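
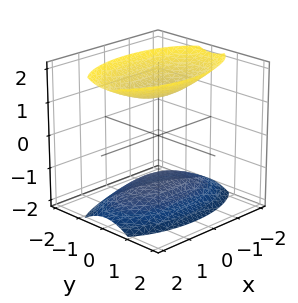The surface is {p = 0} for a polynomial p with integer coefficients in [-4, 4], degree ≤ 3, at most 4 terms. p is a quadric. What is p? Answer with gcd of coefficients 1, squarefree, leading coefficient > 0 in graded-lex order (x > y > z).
1. There are 2 components.
2. deg p = 2.
3. Symmetries: the y ↦ −y reflection is a symmetry, so y appears only in even powers; the x ↦ −x reflection is a symmetry, so x appears only in even powers; mirror symmetry z ↦ −z ⇒ only even powers of z.
4. From the visible intercepts: no x-intercept at any integer in the box; it misses every integer gridline on the y-axis.
5. Assembling these constraints gives the stated polynomial.

x^2 + 3*y^2 - 2*z^2 + 3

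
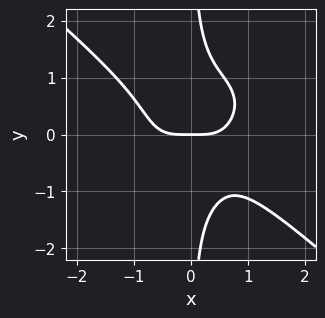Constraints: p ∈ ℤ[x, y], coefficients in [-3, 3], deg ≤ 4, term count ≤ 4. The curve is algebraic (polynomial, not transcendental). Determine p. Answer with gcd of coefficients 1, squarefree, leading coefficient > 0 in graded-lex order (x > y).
Degree: no degree-3 curve has this shape, so deg p = 4.
From the axis intercepts and sections: it meets the x-axis at x = 0 (among the integer gridlines); one y-axis crossing is at y = 0.
Solving for integer coefficients yields p as stated.

2*x^4 + 3*x*y^3 - 2*y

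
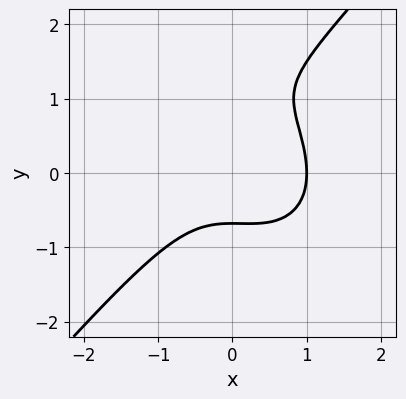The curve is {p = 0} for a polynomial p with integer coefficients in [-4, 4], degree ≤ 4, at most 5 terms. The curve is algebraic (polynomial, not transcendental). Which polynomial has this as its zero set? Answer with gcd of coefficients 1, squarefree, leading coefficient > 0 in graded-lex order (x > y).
3*x^3 - 2*y^3 - x^2 + 3*y^2 - 2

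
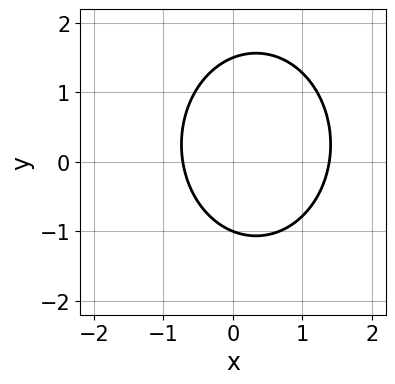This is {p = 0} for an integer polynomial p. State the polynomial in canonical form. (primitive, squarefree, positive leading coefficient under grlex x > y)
3*x^2 + 2*y^2 - 2*x - y - 3

The degree is 2 — a generic line meets the curve in up to 2 points.
Observable constraints: it meets the y-axis at y = -1 (among the integer gridlines).
Putting this together gives p.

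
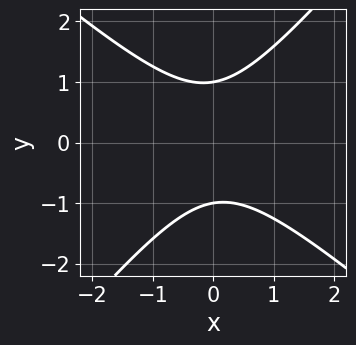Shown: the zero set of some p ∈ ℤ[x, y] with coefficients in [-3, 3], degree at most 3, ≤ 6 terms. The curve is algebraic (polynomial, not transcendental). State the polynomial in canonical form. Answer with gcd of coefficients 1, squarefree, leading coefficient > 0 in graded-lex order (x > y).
1. Degree: the shape is more complex than any degree-1 curve, so deg p = 2.
2. Against the integer gridlines: no x-intercept at any integer in the box; among the integer gridlines, it crosses the y-axis at y ∈ {-1, 1}.
3. Assembling these constraints gives the stated polynomial.

3*x^2 + x*y - 3*y^2 + 3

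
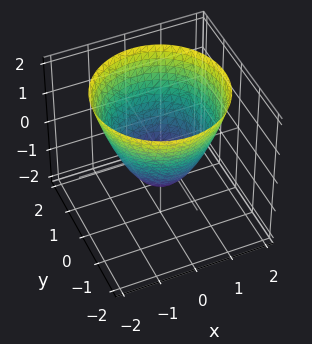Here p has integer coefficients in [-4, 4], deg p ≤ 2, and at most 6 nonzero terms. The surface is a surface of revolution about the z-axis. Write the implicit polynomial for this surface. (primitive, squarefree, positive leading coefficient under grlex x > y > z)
x^2 + y^2 - z - 1

Degree: a generic line meets the surface in up to 2 points, so deg p = 2.
Symmetries: the z-axis is an axis of rotation, so x and y enter only as x² + y².
Reading off the gridlines: it meets the z-axis at z = -1 (among the integer gridlines); among the integer gridlines, it crosses the x-axis at x ∈ {-1, 1}; the y-axis gridline crossings are at y ∈ {-1, 1}; a circular section at z = 0 has radius exactly 1.
The integer polynomial consistent with all of this is the stated p.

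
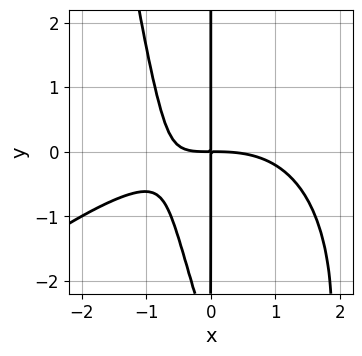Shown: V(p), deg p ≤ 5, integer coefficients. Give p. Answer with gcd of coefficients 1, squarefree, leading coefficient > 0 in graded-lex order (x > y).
(a) deg p = 4.
(b) From the axis intercepts and sections: the visible y-axis segment lies entirely on the curve.
(c) These observations pin down the coefficients.

x^4 - x^3*y + 3*x^2*y + x*y^2 + 3*x*y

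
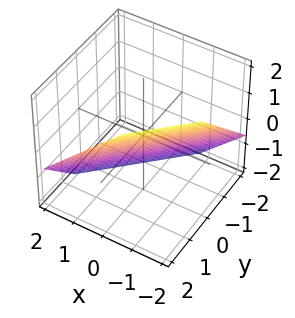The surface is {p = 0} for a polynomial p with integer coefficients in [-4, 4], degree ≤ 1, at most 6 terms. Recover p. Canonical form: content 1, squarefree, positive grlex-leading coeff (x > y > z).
First, degree: the surface is flat (a plane), so deg p = 1.
Finally, matching integer coefficients to the picture gives p.

3*x - 3*y + 3*z + 2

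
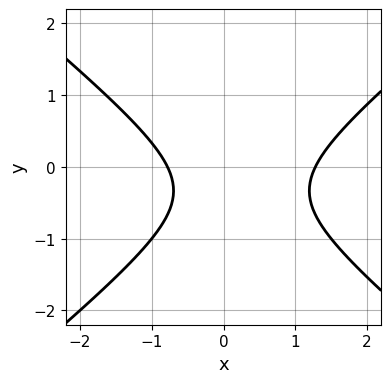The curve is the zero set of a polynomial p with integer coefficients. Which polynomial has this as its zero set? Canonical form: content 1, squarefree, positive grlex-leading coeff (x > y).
2*x^2 - 3*y^2 - x - 2*y - 2

First, the degree is 2 — the shape is more complex than any degree-1 curve.
Then, from the visible intercepts: it misses every integer gridline on the y-axis.
Finally, assembling these constraints gives the stated polynomial.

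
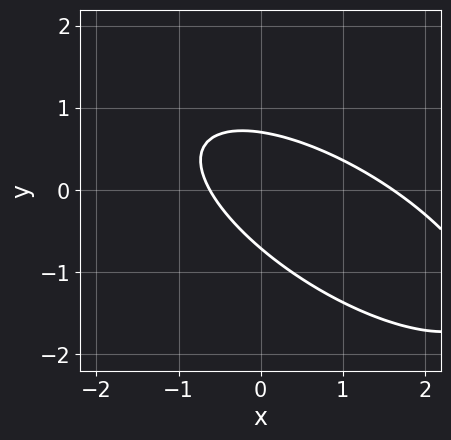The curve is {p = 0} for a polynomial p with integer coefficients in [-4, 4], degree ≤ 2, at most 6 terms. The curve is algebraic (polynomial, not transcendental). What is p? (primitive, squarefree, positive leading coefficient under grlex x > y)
deg p = 2. A generic line meets the curve in up to 2 points.
Putting this together gives p.

x^2 + 2*x*y + 2*y^2 - x - 1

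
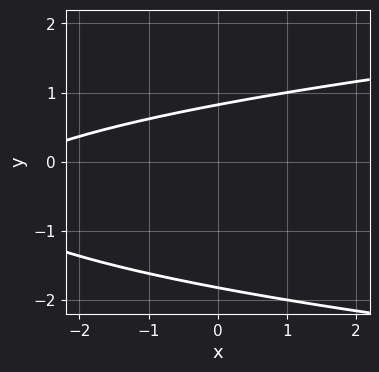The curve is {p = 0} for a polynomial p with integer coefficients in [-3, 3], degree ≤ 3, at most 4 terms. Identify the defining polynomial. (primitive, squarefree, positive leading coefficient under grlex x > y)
2*y^2 - x + 2*y - 3

Degree: the shape is more complex than any degree-1 curve, so deg p = 2.
From the visible intercepts: the curve avoids every integer x-axis point in the box.
Putting this together gives p.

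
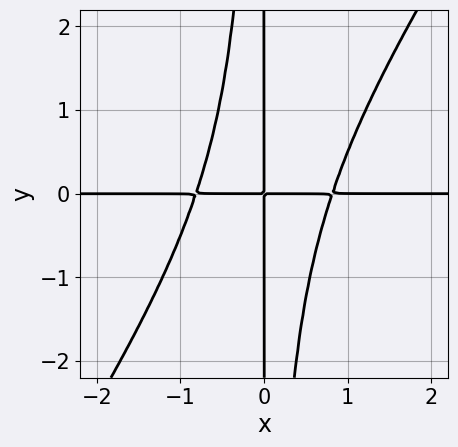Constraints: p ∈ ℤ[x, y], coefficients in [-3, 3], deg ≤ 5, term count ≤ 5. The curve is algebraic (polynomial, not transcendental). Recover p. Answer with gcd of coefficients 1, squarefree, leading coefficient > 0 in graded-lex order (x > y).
Degree: the shape is more complex than any degree-3 curve, so deg p = 4.
Checking where it meets the axes: the visible x-axis segment lies entirely on the curve; every point of the y-axis in the box is on the curve.
Assembling these constraints gives the stated polynomial.

3*x^3*y - 2*x^2*y^2 - 2*x*y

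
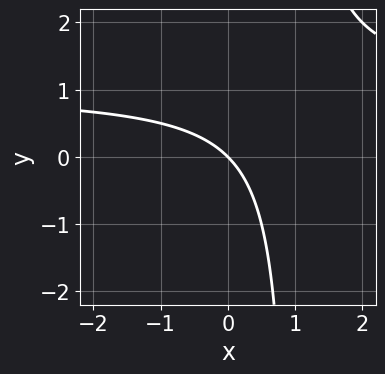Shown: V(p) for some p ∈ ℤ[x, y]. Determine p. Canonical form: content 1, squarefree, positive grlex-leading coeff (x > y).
x*y - x - y

The degree is 2 — a generic line meets the curve in up to 2 points.
Observable constraints: it meets the y-axis at y = 0 (among the integer gridlines); it meets the x-axis at x = 0 (among the integer gridlines).
Putting this together gives p.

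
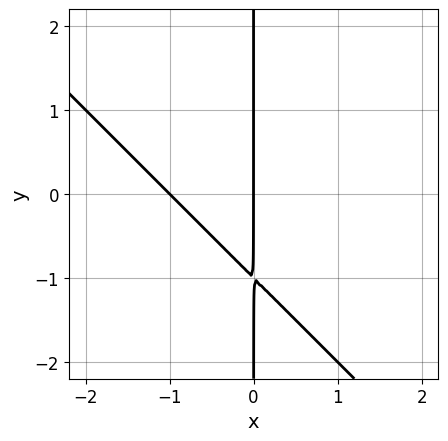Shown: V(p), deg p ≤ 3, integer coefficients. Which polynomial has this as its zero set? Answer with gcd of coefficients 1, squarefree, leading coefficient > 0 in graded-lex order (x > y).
x^2 + x*y + x

1. The degree is 2 — a generic line meets the curve in up to 2 points.
2. Against the integer gridlines: every point of the y-axis in the box is on the curve; among the integer gridlines, it crosses the x-axis at x ∈ {-1, 0}.
3. Putting this together gives p.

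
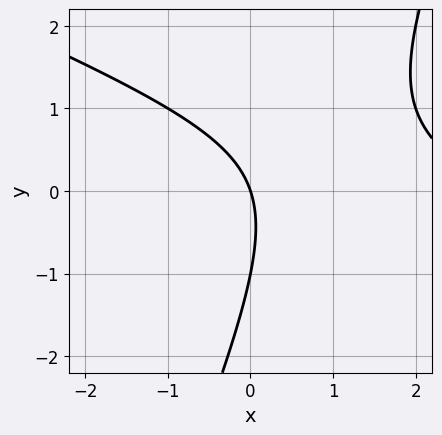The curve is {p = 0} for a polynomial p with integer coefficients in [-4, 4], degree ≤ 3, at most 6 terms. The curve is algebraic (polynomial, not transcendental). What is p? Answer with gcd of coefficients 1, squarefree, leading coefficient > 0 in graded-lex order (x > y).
Degree: the shape is more complex than any degree-1 curve, so deg p = 2.
Against the integer gridlines: it meets the x-axis at x = 0 (among the integer gridlines); the y-axis gridline crossings are at y ∈ {-1, 0}.
These observations pin down the coefficients.

x^2 + 2*x*y - y^2 - 3*x - y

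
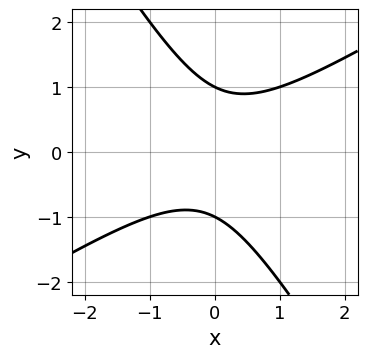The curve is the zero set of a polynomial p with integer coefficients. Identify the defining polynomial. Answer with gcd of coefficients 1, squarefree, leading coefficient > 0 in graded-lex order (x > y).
x^2 - x*y - y^2 + 1

Degree: the shape is more complex than any degree-1 curve, so deg p = 2.
Against the integer gridlines: no x-intercept at any integer in the box; the y-axis gridline crossings are at y ∈ {-1, 1}.
Putting this together gives p.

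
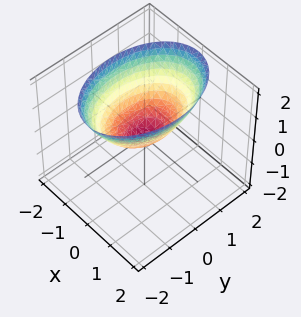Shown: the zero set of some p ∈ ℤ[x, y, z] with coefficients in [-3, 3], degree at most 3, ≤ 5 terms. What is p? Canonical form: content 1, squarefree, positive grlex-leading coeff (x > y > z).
1. deg p = 2. A single bowl opening along one axis; a quadric.
2. Symmetries: mirror symmetry x ↦ −x ⇒ only even powers of x; mirror symmetry y ↦ −y ⇒ only even powers of y.
3. From the visible intercepts: it meets the z-axis at z = 0 (among the integer gridlines); it crosses the y-axis at the gridline y = 0.
4. Together with the visible shape, these determine p as stated.

2*x^2 + y^2 - 2*z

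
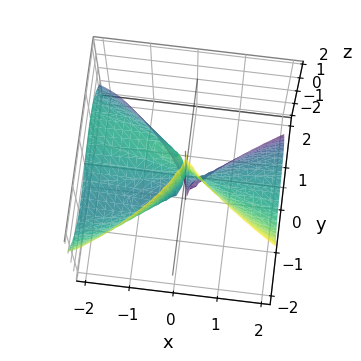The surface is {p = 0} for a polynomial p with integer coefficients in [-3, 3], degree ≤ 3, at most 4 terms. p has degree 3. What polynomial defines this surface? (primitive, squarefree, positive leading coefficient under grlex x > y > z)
(a) deg p = 3. No degree-2 surface has this shape.
(b) Observable constraints: it meets the y-axis at y = 0 (among the integer gridlines); the visible x-axis segment lies entirely on the surface.
(c) Solving for integer coefficients yields p as stated. Check: (0, 0, 2) on the z-axis lies on the surface, and p(0, 0, 2) = 0. ✓

x^2*z + y^3 + x*y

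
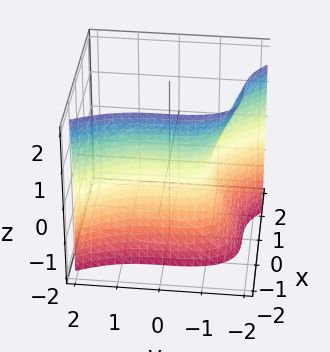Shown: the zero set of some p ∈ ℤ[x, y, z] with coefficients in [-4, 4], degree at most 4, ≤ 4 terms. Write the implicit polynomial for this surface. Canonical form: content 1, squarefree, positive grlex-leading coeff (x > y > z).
First, deg p = 3.
Then, checking where it meets the axes: the surface avoids every integer z-axis point in the box; it crosses the y-axis at the gridline y = -1.
Finally, fitting integer coefficients to these (and the overall shape) gives p.

3*x^3 + y^3 + z^2 + 1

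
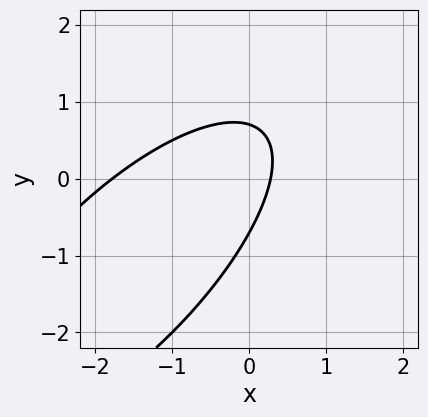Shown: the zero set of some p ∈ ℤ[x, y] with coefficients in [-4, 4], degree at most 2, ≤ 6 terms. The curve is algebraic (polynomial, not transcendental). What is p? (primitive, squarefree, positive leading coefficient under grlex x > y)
1. Degree: no degree-1 curve has this shape, so deg p = 2.
2. The integer polynomial consistent with all of this is the stated p.

2*x^2 - 3*x*y + 2*y^2 + 3*x - 1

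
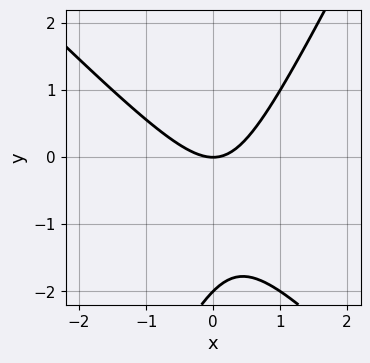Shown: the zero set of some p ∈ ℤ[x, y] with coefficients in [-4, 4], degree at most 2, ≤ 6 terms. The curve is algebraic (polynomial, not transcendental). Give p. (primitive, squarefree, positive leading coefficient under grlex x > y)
1. The degree is 2 — the shape is more complex than any degree-1 curve.
2. Observable constraints: it crosses the x-axis at the gridline x = 0; among the integer gridlines, it crosses the y-axis at y ∈ {-2, 0}.
3. Together with the visible shape, these determine p as stated.

2*x^2 + x*y - y^2 - 2*y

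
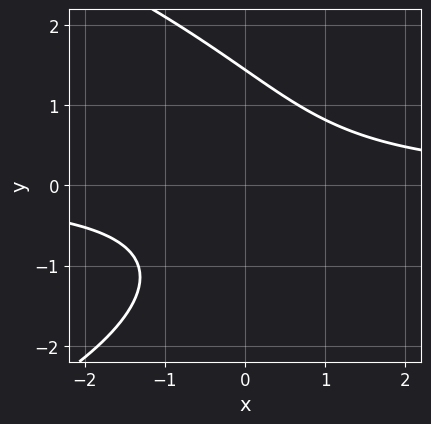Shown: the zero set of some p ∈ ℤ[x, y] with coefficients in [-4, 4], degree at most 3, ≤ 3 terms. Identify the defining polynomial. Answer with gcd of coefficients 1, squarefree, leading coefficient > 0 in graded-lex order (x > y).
1. deg p = 3. No degree-2 curve has this shape.
2. Reading off the gridlines: no x-intercept at any integer in the box.
3. Solving for integer coefficients yields p as stated.

y^3 + 3*x*y - 3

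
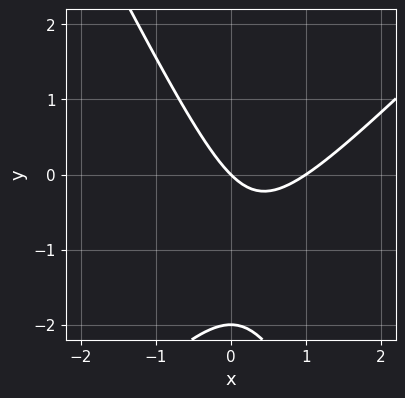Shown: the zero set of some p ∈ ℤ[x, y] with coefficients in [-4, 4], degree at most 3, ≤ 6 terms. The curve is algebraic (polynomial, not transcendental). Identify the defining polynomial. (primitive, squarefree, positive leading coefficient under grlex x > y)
2*x^2 - x*y - y^2 - 2*x - 2*y

(a) The degree is 2 — a generic line meets the curve in up to 2 points.
(b) Checking where it meets the axes: among the integer gridlines, it crosses the y-axis at y ∈ {-2, 0}; among the integer gridlines, it crosses the x-axis at x ∈ {0, 1}.
(c) Together with the visible shape, these determine p as stated.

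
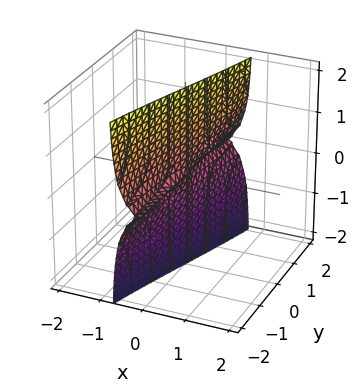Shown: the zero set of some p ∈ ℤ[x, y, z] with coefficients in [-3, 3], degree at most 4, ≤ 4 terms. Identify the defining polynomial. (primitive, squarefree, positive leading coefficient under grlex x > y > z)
The degree is 3 — no degree-2 surface has this shape.
Against the integer gridlines: the visible z-axis segment lies entirely on the surface; the visible y-axis segment lies entirely on the surface.
Solving for integer coefficients yields p as stated.

2*x^3 + 3*x*z^2 - y*z^2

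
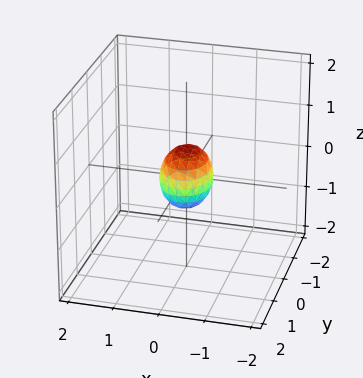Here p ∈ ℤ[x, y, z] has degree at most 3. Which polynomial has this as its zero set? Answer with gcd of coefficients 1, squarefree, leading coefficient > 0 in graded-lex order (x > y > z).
deg p = 2. Bounded and convex; a quadric.
Symmetries: it's symmetric under y → −y, forcing even powers of y; it's symmetric under z → −z, forcing even powers of z; mirror symmetry x ↦ −x ⇒ only even powers of x.
The integer polynomial consistent with all of this is the stated p.

3*x^2 + 2*y^2 + 2*z^2 - 1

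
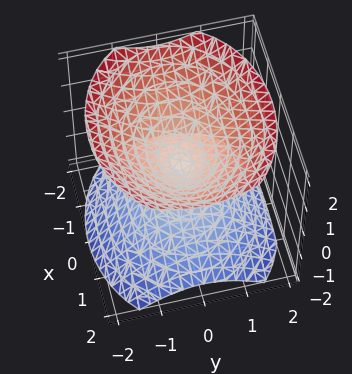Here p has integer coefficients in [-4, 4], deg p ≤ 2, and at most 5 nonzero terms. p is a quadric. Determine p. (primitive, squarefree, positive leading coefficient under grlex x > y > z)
First, I count 2 distinct pieces. They look like related sheets of one shape, so recover p as a whole.
Then, deg p = 2. Two nappes meeting at a single point; a quadric.
Then, symmetries: it's symmetric under y → −y, forcing even powers of y; mirror symmetry z ↦ −z ⇒ only even powers of z; mirror symmetry x ↦ −x ⇒ only even powers of x.
Then, checking where it meets the axes: it crosses the z-axis at the gridline z = 0; it crosses the y-axis at the gridline y = 0; it crosses the x-axis at the gridline x = 0.
Finally, together with the visible shape, these determine p as stated.

2*x^2 + 3*y^2 - 3*z^2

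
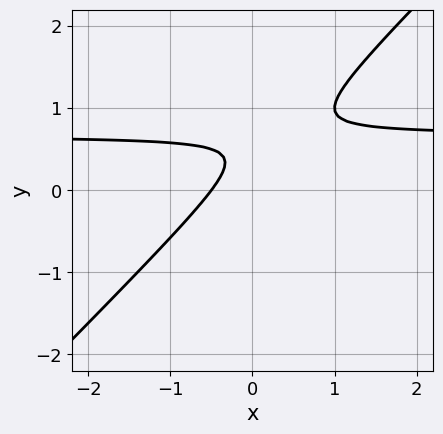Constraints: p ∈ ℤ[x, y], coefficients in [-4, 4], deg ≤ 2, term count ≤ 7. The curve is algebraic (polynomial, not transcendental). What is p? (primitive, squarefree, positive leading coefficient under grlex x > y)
3*x*y - 3*y^2 - 2*x + 3*y - 1

Degree: the shape is more complex than any degree-1 curve, so deg p = 2.
Against the integer gridlines: it misses every integer gridline on the y-axis.
The integer polynomial consistent with all of this is the stated p.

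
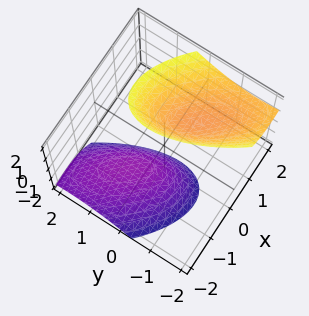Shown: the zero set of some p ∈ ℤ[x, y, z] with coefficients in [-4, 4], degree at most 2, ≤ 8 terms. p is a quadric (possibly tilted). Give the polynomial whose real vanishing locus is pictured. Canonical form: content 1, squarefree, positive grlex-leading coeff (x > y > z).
3*x^2 + 3*x*y - 3*x*z + 2*y^2 - z^2 + 2

1. There are 2 components. They look like related sheets of one shape, so recover p as a whole.
2. deg p = 2. No degree-1 surface has this shape.
3. From the visible intercepts: no x-intercept at any integer in the box; the surface avoids every integer y-axis point in the box.
4. Fitting integer coefficients to these (and the overall shape) gives p.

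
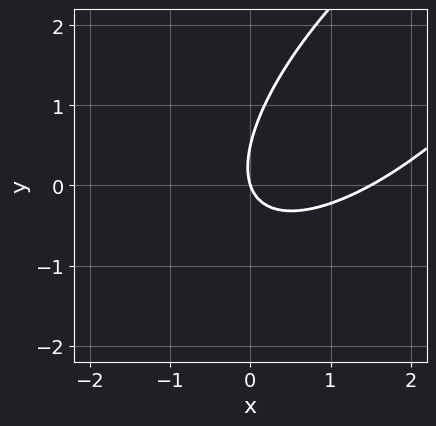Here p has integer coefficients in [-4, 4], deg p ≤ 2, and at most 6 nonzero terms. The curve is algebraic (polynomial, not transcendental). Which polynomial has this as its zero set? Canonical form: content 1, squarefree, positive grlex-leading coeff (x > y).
2*x^2 - 3*x*y + 2*y^2 - 3*x - y

The degree is 2 — a generic line meets the curve in up to 2 points.
Reading off the gridlines: it meets the y-axis at y = 0 (among the integer gridlines); it meets the x-axis at x = 0 (among the integer gridlines).
Matching integer coefficients to the picture gives p.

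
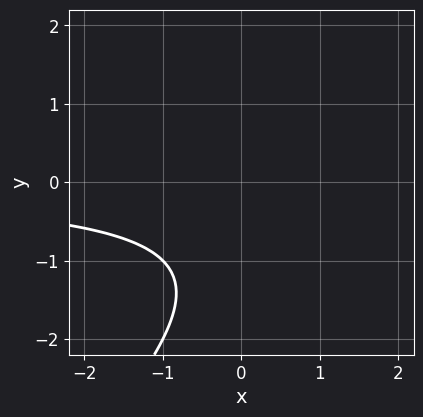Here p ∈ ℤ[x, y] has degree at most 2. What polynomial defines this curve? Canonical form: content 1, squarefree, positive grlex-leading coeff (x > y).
x*y - y^2 - 2*y - 2

(a) deg p = 2.
(b) Against the integer gridlines: it misses every integer gridline on the x-axis; no y-intercept at any integer in the box.
(c) Together with the visible shape, these determine p as stated.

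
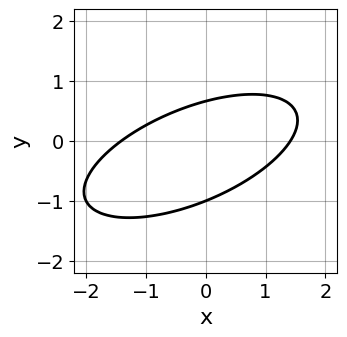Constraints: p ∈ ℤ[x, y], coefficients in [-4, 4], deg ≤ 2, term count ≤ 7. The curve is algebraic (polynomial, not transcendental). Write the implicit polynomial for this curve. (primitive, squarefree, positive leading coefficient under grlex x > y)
First, degree: the shape is more complex than any degree-1 curve, so deg p = 2.
Next, from the visible intercepts: it meets the y-axis at y = -1 (among the integer gridlines).
Finally, fitting integer coefficients to these (and the overall shape) gives p.

x^2 - 2*x*y + 3*y^2 + y - 2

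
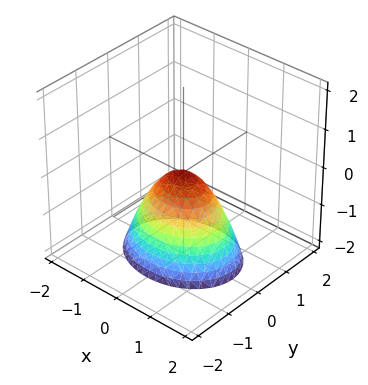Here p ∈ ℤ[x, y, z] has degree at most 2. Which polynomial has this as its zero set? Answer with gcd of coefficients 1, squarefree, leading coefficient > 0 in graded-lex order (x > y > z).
2*x^2 + 3*y^2 + 2*z

deg p = 2. A paraboloid; a quadric.
Symmetries: mirror symmetry y ↦ −y ⇒ only even powers of y; mirror symmetry x ↦ −x ⇒ only even powers of x.
Checking where it meets the axes: one z-axis crossing is at z = 0; it crosses the y-axis at the gridline y = 0; it crosses the x-axis at the gridline x = 0.
Putting this together gives p.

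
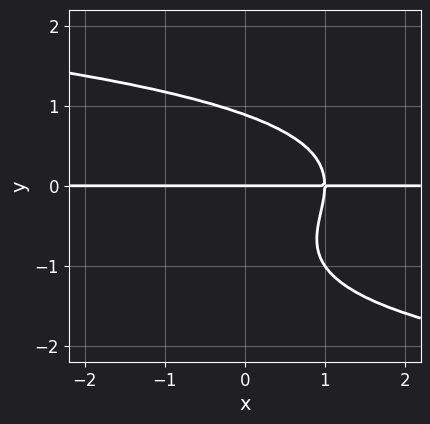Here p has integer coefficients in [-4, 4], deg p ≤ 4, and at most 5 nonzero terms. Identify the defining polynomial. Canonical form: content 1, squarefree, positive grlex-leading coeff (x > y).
deg p = 4.
From the axis intercepts and sections: every point of the x-axis in the box is on the curve; it crosses the y-axis at the gridline y = 0.
Assembling these constraints gives the stated polynomial.

2*y^4 + 2*y^3 + 3*x*y - 3*y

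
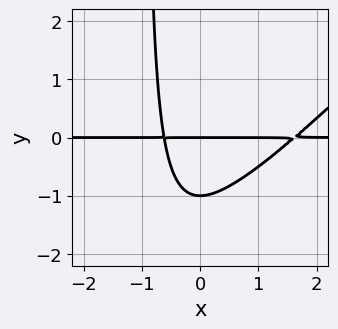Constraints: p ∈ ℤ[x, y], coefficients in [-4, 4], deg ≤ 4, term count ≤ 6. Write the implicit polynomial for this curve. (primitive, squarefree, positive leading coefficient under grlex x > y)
x^2*y - x*y^2 - x*y - y^2 - y

(a) Degree: a generic line meets the curve in up to 3 points, so deg p = 3.
(b) Checking where it meets the axes: the visible x-axis segment lies entirely on the curve; among the integer gridlines, it crosses the y-axis at y ∈ {-1, 0}.
(c) Together with the visible shape, these determine p as stated.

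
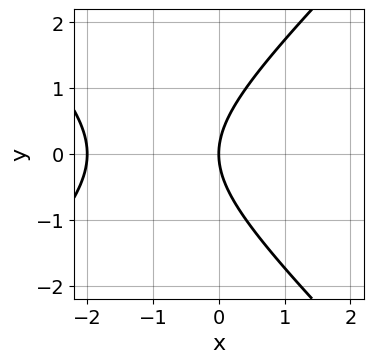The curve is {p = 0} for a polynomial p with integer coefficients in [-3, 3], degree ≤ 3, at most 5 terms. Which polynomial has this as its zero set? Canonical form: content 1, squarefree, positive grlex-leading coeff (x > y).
1. Degree: no degree-1 curve has this shape, so deg p = 2.
2. Symmetries: it's symmetric under y → −y, forcing even powers of y.
3. Observable constraints: it meets the y-axis at y = 0 (among the integer gridlines); the x-axis gridline crossings are at x ∈ {-2, 0}.
4. Solving for integer coefficients yields p as stated.

x^2 - y^2 + 2*x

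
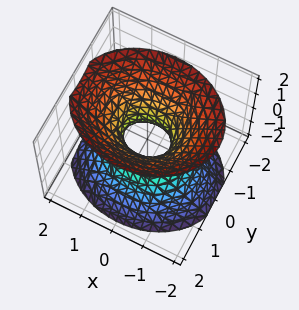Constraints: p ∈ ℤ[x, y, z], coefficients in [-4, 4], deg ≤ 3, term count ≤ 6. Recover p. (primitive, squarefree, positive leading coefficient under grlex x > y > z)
(a) deg p = 2. One connected sheet with a waist; a quadric.
(b) Symmetries: the x ↦ −x reflection is a symmetry, so x appears only in even powers; the y ↦ −y reflection is a symmetry, so y appears only in even powers; mirror symmetry z ↦ −z ⇒ only even powers of z.
(c) Reading off the gridlines: it misses every integer gridline on the z-axis.
(d) These observations pin down the coefficients.

2*x^2 + 3*y^2 - 2*z^2 - 1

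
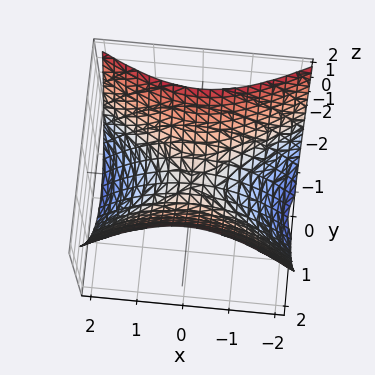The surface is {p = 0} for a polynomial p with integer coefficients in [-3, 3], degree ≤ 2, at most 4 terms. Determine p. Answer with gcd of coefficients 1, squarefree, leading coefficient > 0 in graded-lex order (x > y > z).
Degree: a hyperbolic paraboloid; a quadric, so deg p = 2.
Symmetries: mirror symmetry y ↦ −y ⇒ only even powers of y; mirror symmetry x ↦ −x ⇒ only even powers of x.
From the axis intercepts and sections: it meets the x-axis at x = 0 (among the integer gridlines); one y-axis crossing is at y = 0.
Putting this together gives p.

x^2 - 2*y^2 + 2*z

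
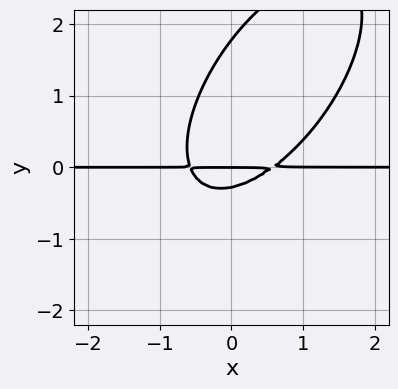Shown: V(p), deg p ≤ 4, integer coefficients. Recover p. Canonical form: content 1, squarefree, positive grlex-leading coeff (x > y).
3*x^2*y - 3*x*y^2 + 2*y^3 - 3*y^2 - y

(a) The degree is 3 — a generic line meets the curve in up to 3 points.
(b) Checking where it meets the axes: it crosses the y-axis at the gridline y = 0; every point of the x-axis in the box is on the curve.
(c) Matching integer coefficients to the picture gives p.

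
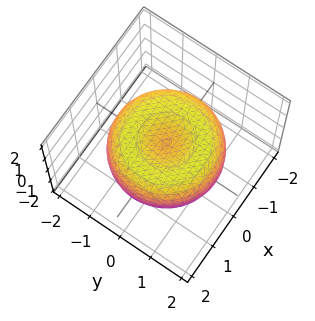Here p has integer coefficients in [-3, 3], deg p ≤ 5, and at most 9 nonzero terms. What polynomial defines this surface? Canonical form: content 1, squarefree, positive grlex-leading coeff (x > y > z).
x^4 + 2*x^2*y^2 + y^4 - 2*x^2 - 2*y^2 + 3*z^2 - 1

(a) Degree: a generic line meets the surface in up to 4 points, so deg p = 4.
(b) Symmetries: the z-axis is an axis of rotation, so x and y enter only as x² + y².
(c) From the axis intercepts and sections: a circular section at z = 0 has radius between 1 and 2.
(d) Matching integer coefficients to the picture gives p.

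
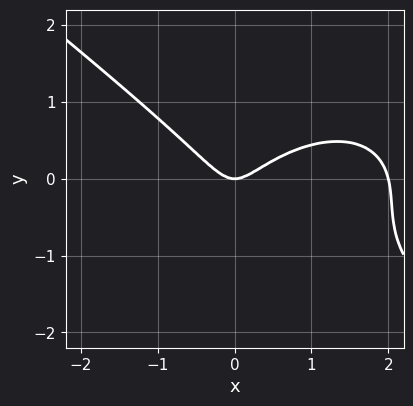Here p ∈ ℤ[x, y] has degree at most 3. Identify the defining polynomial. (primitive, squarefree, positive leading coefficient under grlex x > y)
First, deg p = 3.
Next, against the integer gridlines: it meets the y-axis at y = 0 (among the integer gridlines); the x-axis gridline crossings are at x ∈ {0, 2}.
Finally, the integer polynomial consistent with all of this is the stated p.

x^3 + 2*y^3 - 2*x^2 + 2*y^2 + y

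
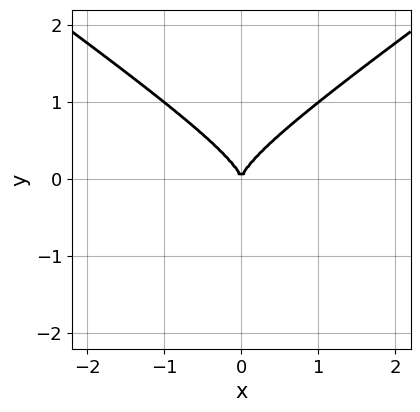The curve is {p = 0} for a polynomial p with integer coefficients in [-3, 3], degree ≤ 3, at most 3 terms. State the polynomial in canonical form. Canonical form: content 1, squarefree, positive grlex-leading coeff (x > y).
First, deg p = 3. A generic line meets the curve in up to 3 points.
Next, symmetries: the x ↦ −x reflection is a symmetry, so x appears only in even powers.
Then, against the integer gridlines: one y-axis crossing is at y = 0; it meets the x-axis at x = 0 (among the integer gridlines).
Finally, these observations pin down the coefficients.

x^2*y - 2*y^3 + x^2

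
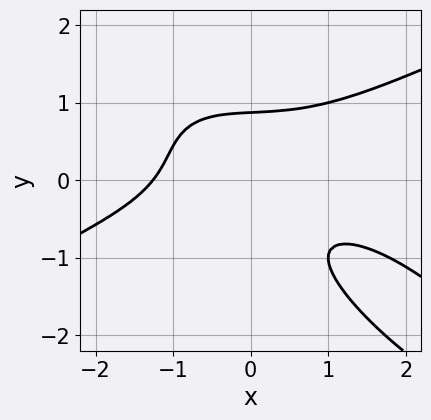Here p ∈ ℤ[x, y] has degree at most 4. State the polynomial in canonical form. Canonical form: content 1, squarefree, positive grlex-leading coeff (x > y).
x^3 - 3*x*y^2 - 3*y^3 + 3*x*y + 2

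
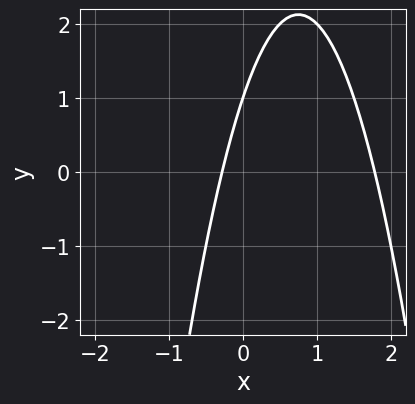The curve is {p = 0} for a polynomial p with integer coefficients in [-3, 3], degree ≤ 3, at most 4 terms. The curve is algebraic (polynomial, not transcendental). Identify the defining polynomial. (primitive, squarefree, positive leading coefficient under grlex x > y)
Degree: a generic line meets the curve in up to 2 points, so deg p = 2.
From the visible intercepts: it crosses the y-axis at the gridline y = 1.
Matching integer coefficients to the picture gives p.

2*x^2 - 3*x + y - 1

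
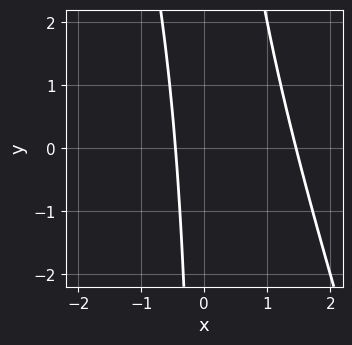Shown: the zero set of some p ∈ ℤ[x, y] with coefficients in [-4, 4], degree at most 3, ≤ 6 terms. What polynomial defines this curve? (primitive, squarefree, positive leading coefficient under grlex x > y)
deg p = 2.
From the visible intercepts: it misses every integer gridline on the y-axis.
Assembling these constraints gives the stated polynomial.

3*x^2 + x*y - 3*x - 2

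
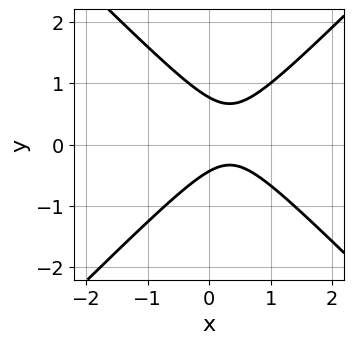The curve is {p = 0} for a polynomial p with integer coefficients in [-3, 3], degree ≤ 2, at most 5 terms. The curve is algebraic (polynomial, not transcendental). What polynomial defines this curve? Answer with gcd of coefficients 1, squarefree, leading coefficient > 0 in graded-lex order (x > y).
The degree is 2 — a generic line meets the curve in up to 2 points.
From the visible intercepts: the curve avoids every integer x-axis point in the box.
Matching integer coefficients to the picture gives p.

3*x^2 - 3*y^2 - 2*x + y + 1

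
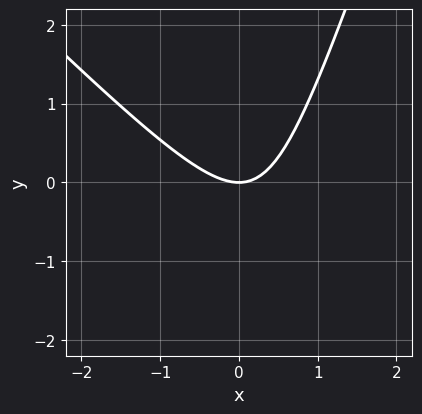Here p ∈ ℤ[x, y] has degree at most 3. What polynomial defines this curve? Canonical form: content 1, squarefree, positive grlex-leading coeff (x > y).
3*x^2 + 2*x*y - y^2 - 3*y

1. deg p = 2. A generic line meets the curve in up to 2 points.
2. Reading off the gridlines: it meets the y-axis at y = 0 (among the integer gridlines); it meets the x-axis at x = 0 (among the integer gridlines).
3. Solving for integer coefficients yields p as stated.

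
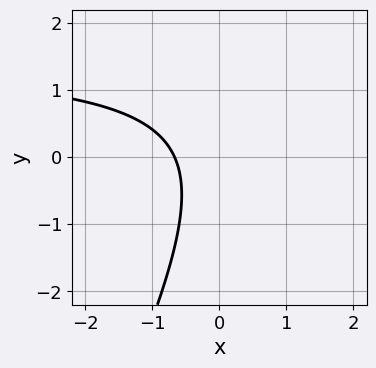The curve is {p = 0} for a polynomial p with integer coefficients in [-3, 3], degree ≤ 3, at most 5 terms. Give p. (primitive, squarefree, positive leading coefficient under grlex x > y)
1. The degree is 2 — no degree-1 curve has this shape.
2. Observable constraints: it misses every integer gridline on the y-axis.
3. Solving for integer coefficients yields p as stated.

2*x*y - y^2 - 3*x - 2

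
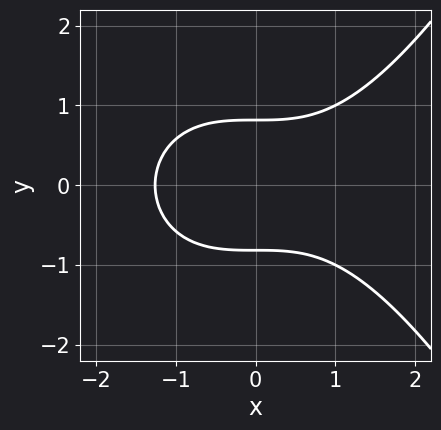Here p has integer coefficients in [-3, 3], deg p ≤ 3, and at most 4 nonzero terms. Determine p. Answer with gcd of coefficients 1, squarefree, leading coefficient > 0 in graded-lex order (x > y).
x^3 - 3*y^2 + 2

First, degree: no degree-2 curve has this shape, so deg p = 3.
Next, symmetries: the y ↦ −y reflection is a symmetry, so y appears only in even powers.
Finally, these observations pin down the coefficients.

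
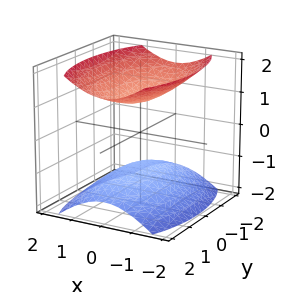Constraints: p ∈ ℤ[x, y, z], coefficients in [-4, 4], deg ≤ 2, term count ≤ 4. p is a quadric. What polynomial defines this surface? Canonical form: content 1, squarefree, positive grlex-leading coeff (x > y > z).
3*x^2 + y^2 - 3*z^2 + 3

(a) There are 2 components. Treating them together as one polynomial.
(b) deg p = 2. Two sheets facing apart; a quadric.
(c) Symmetries: mirror symmetry z ↦ −z ⇒ only even powers of z; mirror symmetry y ↦ −y ⇒ only even powers of y; the x ↦ −x reflection is a symmetry, so x appears only in even powers.
(d) From the visible intercepts: the surface avoids every integer x-axis point in the box; the surface avoids every integer y-axis point in the box.
(e) Solving for integer coefficients yields p as stated. Check: (0, 0, -1) on the z-axis lies on the surface, and p(0, 0, -1) = 0. ✓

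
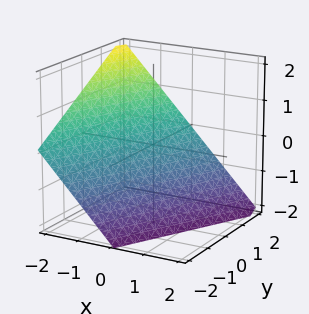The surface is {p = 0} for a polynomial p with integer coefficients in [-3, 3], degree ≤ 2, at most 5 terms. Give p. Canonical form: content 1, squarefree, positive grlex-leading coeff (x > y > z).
2*x - y + 2*z + 2

deg p = 1. Every cross-section is a straight line — this is a plane.
Reading off the gridlines: one y-axis crossing is at y = 2; it meets the x-axis at x = -1 (among the integer gridlines).
Assembling these constraints gives the stated polynomial. Check: (0, 0, -1) on the z-axis lies on the surface, and p(0, 0, -1) = 0. ✓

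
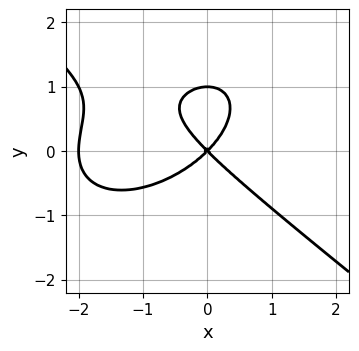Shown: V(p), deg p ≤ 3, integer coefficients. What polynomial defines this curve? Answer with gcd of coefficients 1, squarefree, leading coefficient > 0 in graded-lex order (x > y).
x^3 + 2*y^3 + 2*x^2 - 2*y^2

The degree is 3 — the shape is more complex than any degree-2 curve.
From the axis intercepts and sections: the y-axis gridline crossings are at y ∈ {0, 1}; the x-axis gridline crossings are at x ∈ {-2, 0}.
Together with the visible shape, these determine p as stated.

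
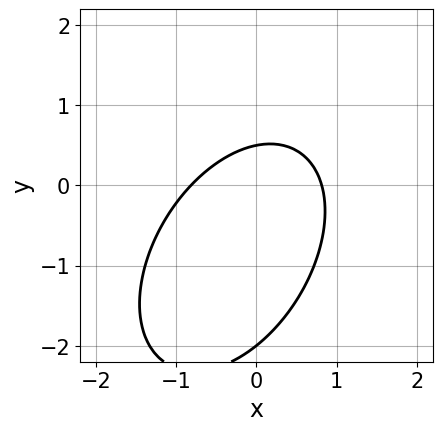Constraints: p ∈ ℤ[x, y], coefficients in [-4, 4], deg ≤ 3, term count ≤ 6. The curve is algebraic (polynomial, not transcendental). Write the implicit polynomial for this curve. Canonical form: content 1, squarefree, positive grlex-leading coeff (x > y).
3*x^2 - 2*x*y + 2*y^2 + 3*y - 2

Degree: no degree-1 curve has this shape, so deg p = 2.
Against the integer gridlines: one y-axis crossing is at y = -2.
Fitting integer coefficients to these (and the overall shape) gives p.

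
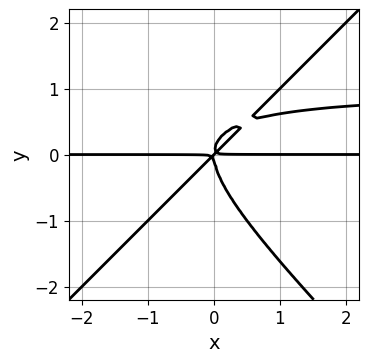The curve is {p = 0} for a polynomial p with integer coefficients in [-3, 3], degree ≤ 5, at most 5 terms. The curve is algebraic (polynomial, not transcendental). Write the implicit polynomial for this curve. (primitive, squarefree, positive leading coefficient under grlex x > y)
(a) deg p = 4.
(b) From the axis intercepts and sections: the visible x-axis segment lies entirely on the curve.
(c) Together with the visible shape, these determine p as stated.

x^2*y^2 - y^4 - x^2*y + x*y^2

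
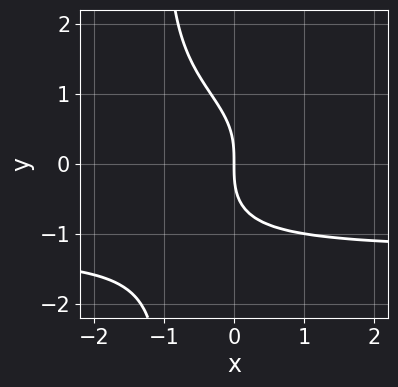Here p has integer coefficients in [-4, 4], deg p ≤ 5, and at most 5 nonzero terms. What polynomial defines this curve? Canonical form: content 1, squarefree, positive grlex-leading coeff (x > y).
(a) deg p = 4. A generic line meets the curve in up to 4 points.
(b) Against the integer gridlines: it crosses the x-axis at the gridline x = 0; it crosses the y-axis at the gridline y = 0.
(c) Assembling these constraints gives the stated polynomial.

x*y^3 + y^3 + 2*x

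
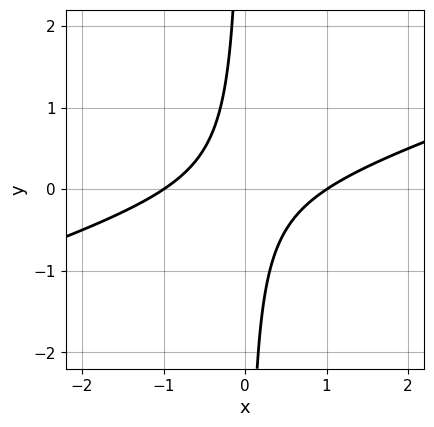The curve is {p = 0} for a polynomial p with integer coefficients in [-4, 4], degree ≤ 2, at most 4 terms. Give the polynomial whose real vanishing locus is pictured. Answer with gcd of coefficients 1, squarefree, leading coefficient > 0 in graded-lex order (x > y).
x^2 - 3*x*y - 1

First, degree: no degree-1 curve has this shape, so deg p = 2.
Next, from the visible intercepts: no y-intercept at any integer in the box; the x-axis gridline crossings are at x ∈ {-1, 1}.
Finally, these observations pin down the coefficients.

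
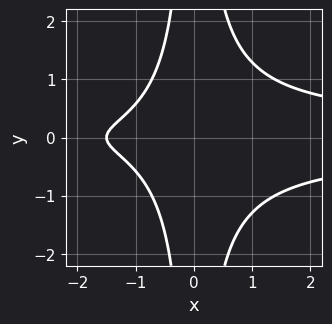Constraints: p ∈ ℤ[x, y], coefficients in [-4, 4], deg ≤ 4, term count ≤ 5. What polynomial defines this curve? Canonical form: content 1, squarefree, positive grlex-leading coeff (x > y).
Degree: the shape is more complex than any degree-3 curve, so deg p = 4.
Symmetries: mirror symmetry y ↦ −y ⇒ only even powers of y.
From the axis intercepts and sections: no y-intercept at any integer in the box.
Putting this together gives p.

3*x^2*y^2 - 2*x - 3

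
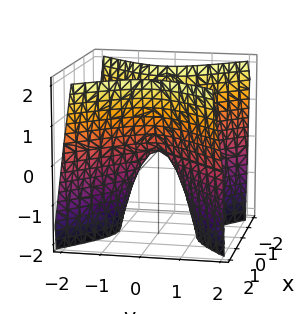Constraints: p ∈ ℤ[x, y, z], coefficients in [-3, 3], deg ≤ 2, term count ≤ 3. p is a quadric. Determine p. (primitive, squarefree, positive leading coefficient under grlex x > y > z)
Degree: a saddle surface; a quadric, so deg p = 2.
Symmetries: mirror symmetry x ↦ −x ⇒ only even powers of x; the y ↦ −y reflection is a symmetry, so y appears only in even powers.
From the visible intercepts: it meets the z-axis at z = 0 (among the integer gridlines); one y-axis crossing is at y = 0.
Putting this together gives p.

2*x^2 - 2*y^2 - z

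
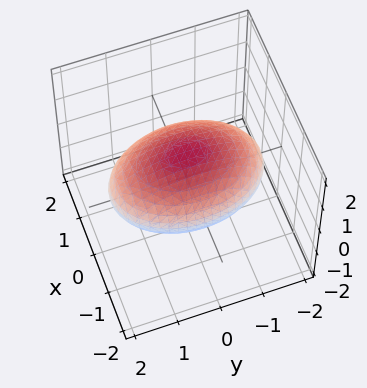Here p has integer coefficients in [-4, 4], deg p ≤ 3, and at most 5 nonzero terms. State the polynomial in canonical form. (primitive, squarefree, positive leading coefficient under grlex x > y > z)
2*x^2 + y^2 + 3*z^2 - 3

1. The degree is 2 — a closed, bounded, convex surface; a quadric.
2. Symmetries: mirror symmetry y ↦ −y ⇒ only even powers of y; it's symmetric under z → −z, forcing even powers of z; it's symmetric under x → −x, forcing even powers of x.
3. Reading off the gridlines: among the integer gridlines, it crosses the z-axis at z ∈ {-1, 1}.
4. Fitting integer coefficients to these (and the overall shape) gives p.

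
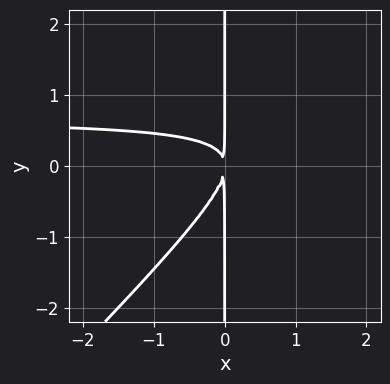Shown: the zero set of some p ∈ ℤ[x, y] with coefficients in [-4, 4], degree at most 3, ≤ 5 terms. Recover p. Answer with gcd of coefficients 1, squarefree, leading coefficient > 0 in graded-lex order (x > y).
3*x^2*y - 3*x*y^2 - 2*x^2

1. Degree: no degree-2 curve has this shape, so deg p = 3.
2. Observable constraints: the visible y-axis segment lies entirely on the curve.
3. Fitting integer coefficients to these (and the overall shape) gives p.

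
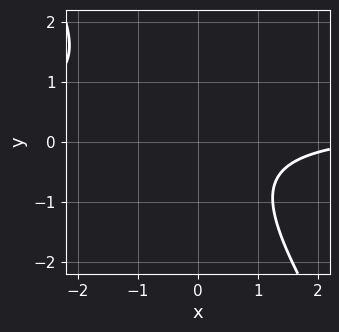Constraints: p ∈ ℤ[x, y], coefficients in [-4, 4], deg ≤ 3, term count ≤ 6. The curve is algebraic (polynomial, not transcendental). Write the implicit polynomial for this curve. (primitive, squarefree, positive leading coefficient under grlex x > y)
3*x*y + 2*y^2 - x + 3

Degree: the shape is more complex than any degree-1 curve, so deg p = 2.
From the visible intercepts: it misses every integer gridline on the y-axis; the curve avoids every integer x-axis point in the box.
Fitting integer coefficients to these (and the overall shape) gives p.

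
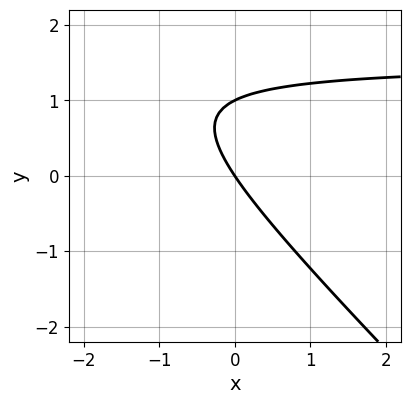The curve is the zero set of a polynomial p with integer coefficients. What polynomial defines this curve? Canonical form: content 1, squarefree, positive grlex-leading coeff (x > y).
2*x*y + 2*y^2 - 3*x - 2*y

deg p = 2. A generic line meets the curve in up to 2 points.
Against the integer gridlines: it meets the x-axis at x = 0 (among the integer gridlines); among the integer gridlines, it crosses the y-axis at y ∈ {0, 1}.
Putting this together gives p.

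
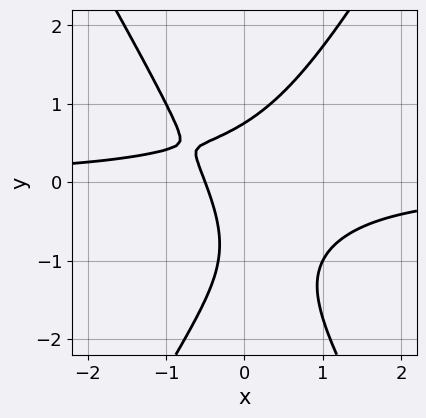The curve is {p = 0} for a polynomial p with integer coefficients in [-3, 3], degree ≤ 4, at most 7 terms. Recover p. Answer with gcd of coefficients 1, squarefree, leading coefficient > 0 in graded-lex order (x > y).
3*x^2*y - y^3 - y^2 + 2*x + 1

The degree is 3 — a generic line meets the curve in up to 3 points.
Solving for integer coefficients yields p as stated.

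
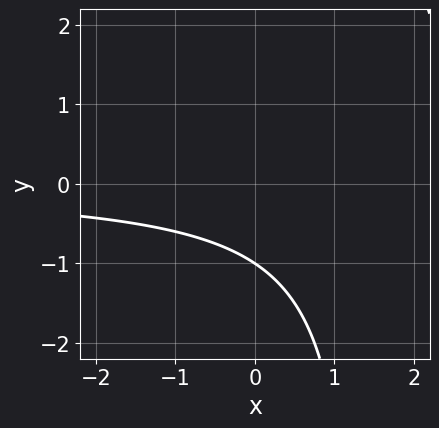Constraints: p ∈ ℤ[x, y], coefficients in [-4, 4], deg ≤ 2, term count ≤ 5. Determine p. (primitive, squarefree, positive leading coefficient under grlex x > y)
2*x*y - 3*y - 3

1. The degree is 2 — the shape is more complex than any degree-1 curve.
2. Observable constraints: it misses every integer gridline on the x-axis; one y-axis crossing is at y = -1.
3. Assembling these constraints gives the stated polynomial.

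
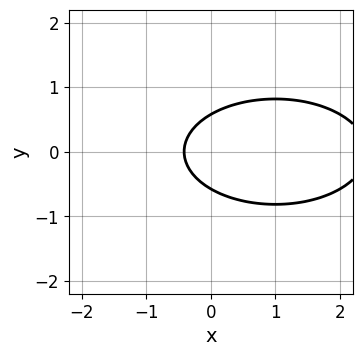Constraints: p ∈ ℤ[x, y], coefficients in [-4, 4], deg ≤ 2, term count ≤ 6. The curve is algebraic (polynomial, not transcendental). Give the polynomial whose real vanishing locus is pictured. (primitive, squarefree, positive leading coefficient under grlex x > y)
First, degree: a generic line meets the curve in up to 2 points, so deg p = 2.
Then, symmetries: it's symmetric under y → −y, forcing even powers of y.
Finally, putting this together gives p.

x^2 + 3*y^2 - 2*x - 1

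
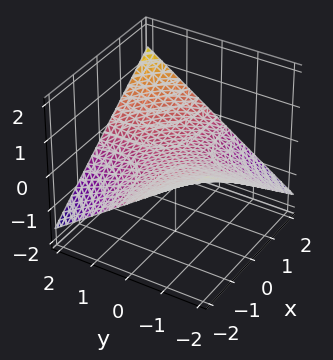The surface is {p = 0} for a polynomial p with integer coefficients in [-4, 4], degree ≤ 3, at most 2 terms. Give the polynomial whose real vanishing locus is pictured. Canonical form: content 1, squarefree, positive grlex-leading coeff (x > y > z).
x*y - 3*z

(a) Degree: a hyperbolic paraboloid; a quadric, so deg p = 2.
(b) Checking where it meets the axes: the visible x-axis segment lies entirely on the surface; it crosses the z-axis at the gridline z = 0.
(c) Matching integer coefficients to the picture gives p.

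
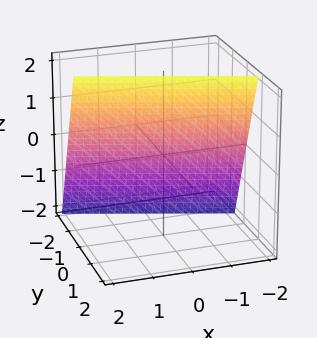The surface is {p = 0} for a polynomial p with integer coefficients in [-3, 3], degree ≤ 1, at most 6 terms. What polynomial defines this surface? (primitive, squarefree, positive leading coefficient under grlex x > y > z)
deg p = 1. Every cross-section is a straight line — this is a plane.
From the visible intercepts: it crosses the z-axis at the gridline z = 2; one x-axis crossing is at x = -2.
Assembling these constraints gives the stated polynomial.

x + 3*y - z + 2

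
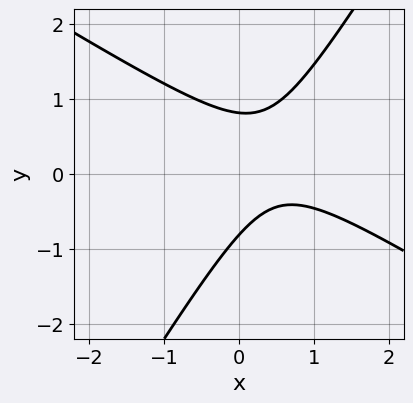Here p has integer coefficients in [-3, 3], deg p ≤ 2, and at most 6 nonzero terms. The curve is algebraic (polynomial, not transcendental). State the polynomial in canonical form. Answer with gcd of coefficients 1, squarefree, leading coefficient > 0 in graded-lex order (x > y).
The degree is 2 — the shape is more complex than any degree-1 curve.
Checking where it meets the axes: no x-intercept at any integer in the box.
Assembling these constraints gives the stated polynomial.

3*x^2 + 3*x*y - 3*y^2 - 3*x + 2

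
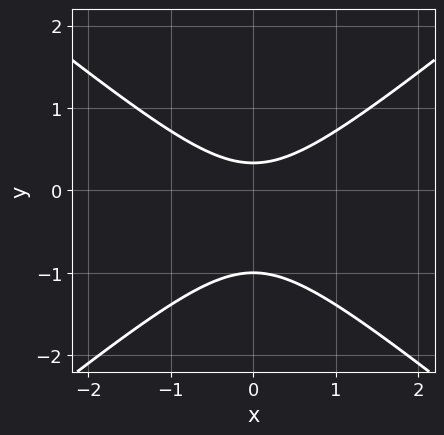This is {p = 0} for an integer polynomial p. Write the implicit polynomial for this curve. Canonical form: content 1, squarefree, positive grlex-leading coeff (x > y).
First, deg p = 2. A generic line meets the curve in up to 2 points.
Next, symmetries: mirror symmetry x ↦ −x ⇒ only even powers of x.
Then, observable constraints: no x-intercept at any integer in the box; it meets the y-axis at y = -1 (among the integer gridlines).
Finally, fitting integer coefficients to these (and the overall shape) gives p.

2*x^2 - 3*y^2 - 2*y + 1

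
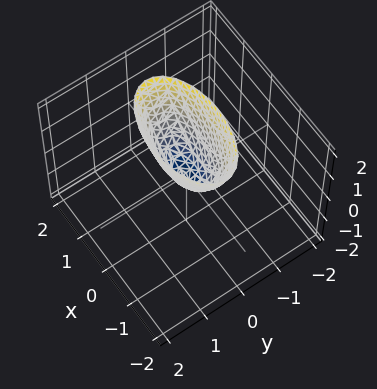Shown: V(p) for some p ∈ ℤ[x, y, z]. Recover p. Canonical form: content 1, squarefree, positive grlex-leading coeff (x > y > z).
First, the degree is 2 — a paraboloid; a quadric.
Next, symmetries: mirror symmetry y ↦ −y ⇒ only even powers of y; the x ↦ −x reflection is a symmetry, so x appears only in even powers.
Then, reading off the gridlines: it meets the y-axis at y = 0 (among the integer gridlines); one z-axis crossing is at z = 0; it meets the x-axis at x = 0 (among the integer gridlines).
Finally, assembling these constraints gives the stated polynomial.

x^2 + 3*y^2 - z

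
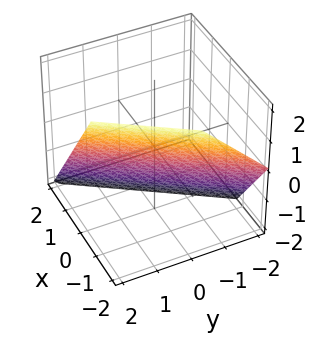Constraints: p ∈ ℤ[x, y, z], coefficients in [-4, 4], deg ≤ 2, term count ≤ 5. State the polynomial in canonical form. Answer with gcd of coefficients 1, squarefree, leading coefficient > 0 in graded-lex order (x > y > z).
3*x - 2*y + 2*z + 2

deg p = 1. Every cross-section is a straight line — this is a plane.
Against the integer gridlines: it crosses the z-axis at the gridline z = -1; it crosses the y-axis at the gridline y = 1.
These observations pin down the coefficients.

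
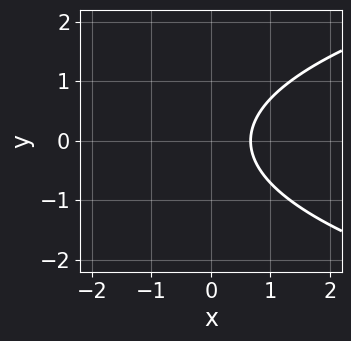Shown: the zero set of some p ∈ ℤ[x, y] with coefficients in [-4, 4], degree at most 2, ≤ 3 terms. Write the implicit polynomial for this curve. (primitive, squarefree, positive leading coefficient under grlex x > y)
2*y^2 - 3*x + 2

First, the degree is 2 — the shape is more complex than any degree-1 curve.
Next, symmetries: it's symmetric under y → −y, forcing even powers of y.
Then, from the axis intercepts and sections: no y-intercept at any integer in the box.
Finally, putting this together gives p.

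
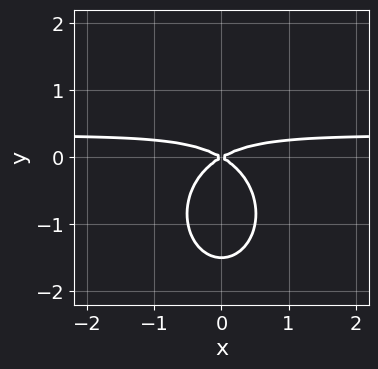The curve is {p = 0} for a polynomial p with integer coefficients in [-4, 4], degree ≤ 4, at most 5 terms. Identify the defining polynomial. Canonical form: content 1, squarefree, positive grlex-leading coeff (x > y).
3*x^2*y + 2*y^3 - x^2 + 3*y^2

Degree: no degree-2 curve has this shape, so deg p = 3.
Symmetries: mirror symmetry x ↦ −x ⇒ only even powers of x.
From the axis intercepts and sections: it crosses the x-axis at the gridline x = 0; it crosses the y-axis at the gridline y = 0.
Solving for integer coefficients yields p as stated.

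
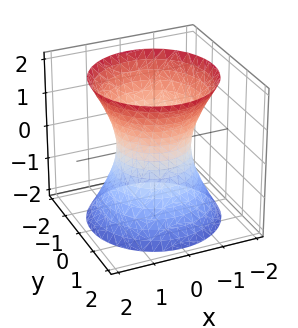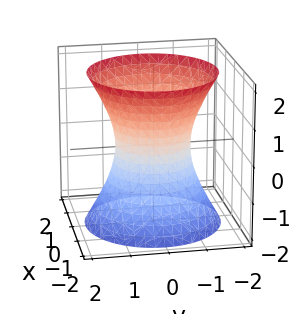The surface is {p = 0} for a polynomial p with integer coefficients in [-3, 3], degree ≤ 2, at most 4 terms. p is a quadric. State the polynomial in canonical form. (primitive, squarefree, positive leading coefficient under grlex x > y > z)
2*x^2 + 2*y^2 - z^2 - 2

1. Degree: an hourglass — one-sheet hyperboloid; a quadric, so deg p = 2.
2. Symmetries: rotational symmetry about the z-axis ⇒ p depends on x, y only through x² + y²; the z ↦ −z reflection is a symmetry, so z appears only in even powers.
3. Observable constraints: among the integer gridlines, it crosses the x-axis at x ∈ {-1, 1}; among the integer gridlines, it crosses the y-axis at y ∈ {-1, 1}; it misses every integer gridline on the z-axis; a circular section at z = 0 has radius exactly 1.
4. Solving for integer coefficients yields p as stated.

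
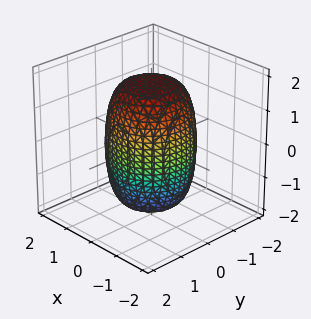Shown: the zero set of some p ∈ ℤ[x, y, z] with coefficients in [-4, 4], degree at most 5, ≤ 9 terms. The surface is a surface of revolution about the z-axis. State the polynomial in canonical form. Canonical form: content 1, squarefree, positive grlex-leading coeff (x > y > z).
2*x^4 + 4*x^2*y^2 + 2*y^4 - x^2 - y^2 + z^2 - 3

(a) Degree: no degree-3 surface has this shape, so deg p = 4.
(b) By symmetry, the z-axis is an axis of rotation, so x and y enter only as x² + y².
(c) Checking where it meets the axes: a circular section at z = -1 has radius between 1 and 2.
(d) Matching integer coefficients to the picture gives p.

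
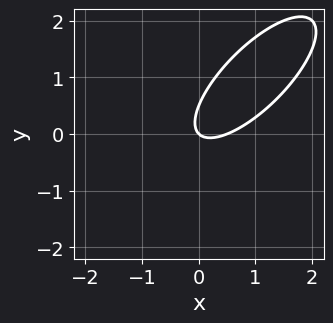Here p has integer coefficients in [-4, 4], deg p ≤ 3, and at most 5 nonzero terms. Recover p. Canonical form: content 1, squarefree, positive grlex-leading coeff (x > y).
2*x^2 - 3*x*y + 2*y^2 - x - y

deg p = 2.
Reading off the gridlines: it meets the y-axis at y = 0 (among the integer gridlines); one x-axis crossing is at x = 0.
Fitting integer coefficients to these (and the overall shape) gives p.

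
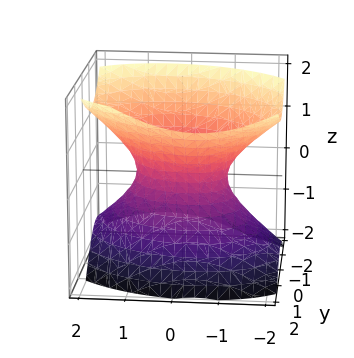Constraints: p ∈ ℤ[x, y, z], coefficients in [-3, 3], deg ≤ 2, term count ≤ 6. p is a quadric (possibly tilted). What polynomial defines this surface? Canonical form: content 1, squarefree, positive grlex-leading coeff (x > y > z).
deg p = 2. A generic line meets the surface in up to 2 points.
Against the integer gridlines: the surface avoids every integer z-axis point in the box; among the integer gridlines, it crosses the x-axis at x ∈ {-1, 1}.
The integer polynomial consistent with all of this is the stated p.

2*x^2 + x*y + 3*y^2 - y*z - 3*z^2 - 2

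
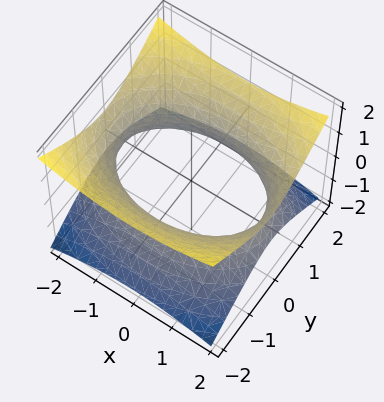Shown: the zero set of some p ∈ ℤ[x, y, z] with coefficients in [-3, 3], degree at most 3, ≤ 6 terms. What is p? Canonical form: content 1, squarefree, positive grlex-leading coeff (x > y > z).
x^2 + 2*y^2 - 3*z^2 - 3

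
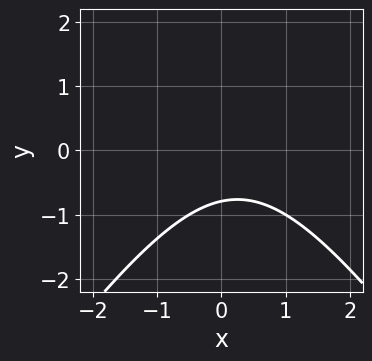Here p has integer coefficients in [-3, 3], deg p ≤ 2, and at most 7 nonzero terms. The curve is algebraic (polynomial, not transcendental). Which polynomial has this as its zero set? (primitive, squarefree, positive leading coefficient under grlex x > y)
2*x^2 - y^2 - x + 3*y + 3

deg p = 2. The shape is more complex than any degree-1 curve.
From the axis intercepts and sections: the curve avoids every integer x-axis point in the box.
Fitting integer coefficients to these (and the overall shape) gives p.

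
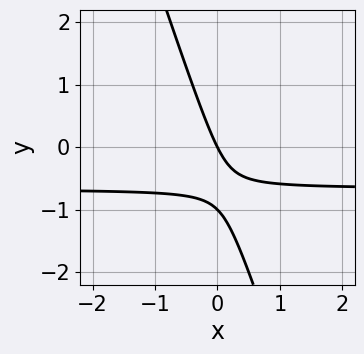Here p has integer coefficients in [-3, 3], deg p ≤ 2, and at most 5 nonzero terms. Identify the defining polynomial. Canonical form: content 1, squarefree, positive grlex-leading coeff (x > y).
Degree: the shape is more complex than any degree-1 curve, so deg p = 2.
Against the integer gridlines: it crosses the x-axis at the gridline x = 0; among the integer gridlines, it crosses the y-axis at y ∈ {-1, 0}.
The integer polynomial consistent with all of this is the stated p.

3*x*y + y^2 + 2*x + y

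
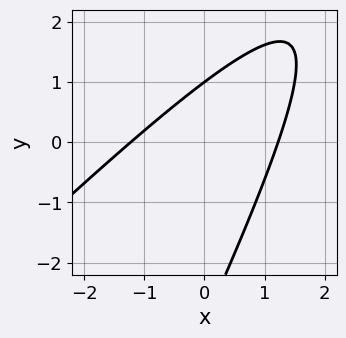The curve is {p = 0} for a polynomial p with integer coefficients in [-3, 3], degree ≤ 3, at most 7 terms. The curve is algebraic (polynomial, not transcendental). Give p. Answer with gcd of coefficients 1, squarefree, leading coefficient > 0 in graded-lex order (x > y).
2*x^2 - 3*x*y + y^2 + 2*y - 3

Degree: the shape is more complex than any degree-1 curve, so deg p = 2.
From the axis intercepts and sections: it meets the y-axis at y = 1 (among the integer gridlines).
Assembling these constraints gives the stated polynomial.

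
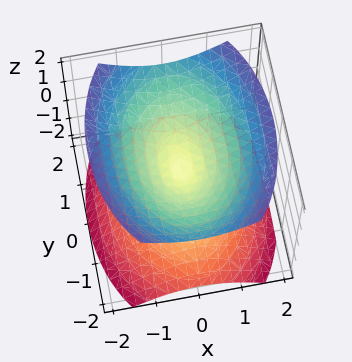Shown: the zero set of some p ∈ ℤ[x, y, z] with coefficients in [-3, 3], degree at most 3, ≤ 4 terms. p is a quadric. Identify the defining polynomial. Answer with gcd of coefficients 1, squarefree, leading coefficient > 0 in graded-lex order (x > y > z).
2*x^2 + y^2 - 2*z^2

First, there are 2 components.
Next, degree: a double cone through the origin; a quadric, so deg p = 2.
Next, symmetries: the y ↦ −y reflection is a symmetry, so y appears only in even powers; the z ↦ −z reflection is a symmetry, so z appears only in even powers; the x ↦ −x reflection is a symmetry, so x appears only in even powers.
Next, from the visible intercepts: it crosses the x-axis at the gridline x = 0; it meets the z-axis at z = 0 (among the integer gridlines); one y-axis crossing is at y = 0.
Finally, fitting integer coefficients to these (and the overall shape) gives p.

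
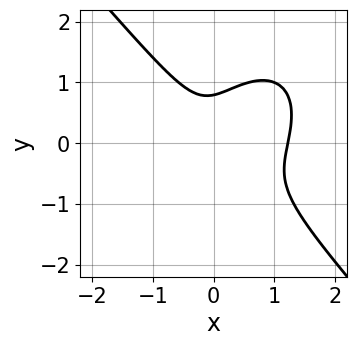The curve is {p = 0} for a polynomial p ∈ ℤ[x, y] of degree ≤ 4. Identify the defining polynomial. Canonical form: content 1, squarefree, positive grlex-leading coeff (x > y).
3*x^3 + 2*y^3 - 3*x^2 - x*y - 1

First, degree: no degree-2 curve has this shape, so deg p = 3.
Finally, solving for integer coefficients yields p as stated.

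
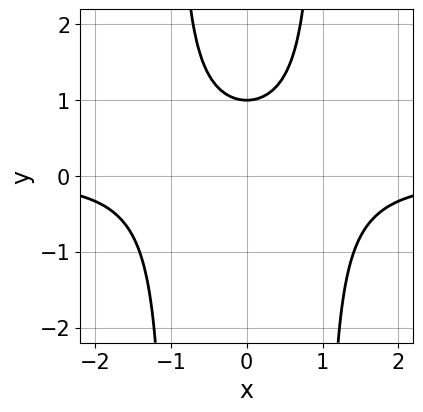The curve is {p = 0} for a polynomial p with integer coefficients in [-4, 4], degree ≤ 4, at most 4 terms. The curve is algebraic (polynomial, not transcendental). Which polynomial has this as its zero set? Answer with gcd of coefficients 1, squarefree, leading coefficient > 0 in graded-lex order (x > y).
x^2*y - y + 1

First, the degree is 3 — the shape is more complex than any degree-2 curve.
Then, symmetries: the x ↦ −x reflection is a symmetry, so x appears only in even powers.
Next, observable constraints: it meets the y-axis at y = 1 (among the integer gridlines); it misses every integer gridline on the x-axis.
Finally, solving for integer coefficients yields p as stated.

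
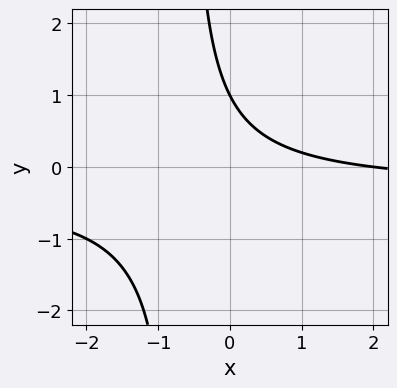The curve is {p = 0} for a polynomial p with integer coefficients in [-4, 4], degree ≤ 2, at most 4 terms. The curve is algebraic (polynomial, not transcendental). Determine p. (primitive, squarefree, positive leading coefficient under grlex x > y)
3*x*y + x + 2*y - 2

The degree is 2 — a generic line meets the curve in up to 2 points.
From the visible intercepts: one x-axis crossing is at x = 2; it meets the y-axis at y = 1 (among the integer gridlines).
Together with the visible shape, these determine p as stated.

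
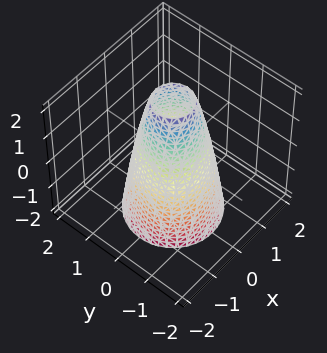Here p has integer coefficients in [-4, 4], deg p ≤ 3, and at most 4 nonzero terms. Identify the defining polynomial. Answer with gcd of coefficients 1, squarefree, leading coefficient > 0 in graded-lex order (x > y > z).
3*x^2 + 3*y^2 + z - 3

First, the degree is 2 — the shape is more complex than any degree-1 surface.
Next, symmetries: rotational symmetry about the z-axis ⇒ p depends on x, y only through x² + y².
Then, against the integer gridlines: a circular section at z = 2 has radius between 0 and 1; among the integer gridlines, it crosses the x-axis at x ∈ {-1, 1}; among the integer gridlines, it crosses the y-axis at y ∈ {-1, 1}.
Finally, putting this together gives p.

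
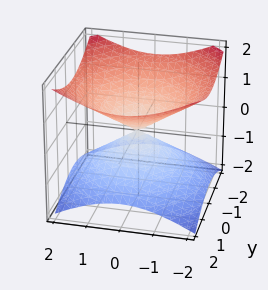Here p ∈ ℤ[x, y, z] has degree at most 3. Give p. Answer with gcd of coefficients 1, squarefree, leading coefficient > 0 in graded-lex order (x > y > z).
The degree is 2 — a double cone through the origin; a quadric.
Symmetries: every cross-section ⟂ z is a circle, so x, y appear only via x² + y²; it's symmetric under z → −z, forcing even powers of z.
From the axis intercepts and sections: it crosses the z-axis at the gridline z = 0; a circular section at z = 1 has radius between 1 and 2; one y-axis crossing is at y = 0; it meets the x-axis at x = 0 (among the integer gridlines).
Together with the visible shape, these determine p as stated.

x^2 + y^2 - 2*z^2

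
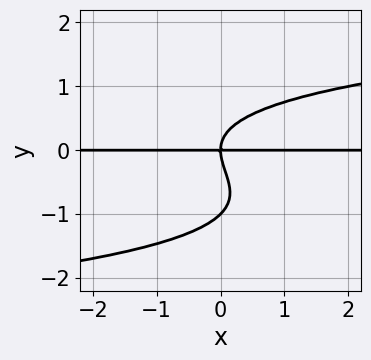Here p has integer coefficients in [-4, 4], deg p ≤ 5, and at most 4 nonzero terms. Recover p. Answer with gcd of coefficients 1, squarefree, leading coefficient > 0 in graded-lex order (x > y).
y^4 + y^3 - x*y

1. Degree: a generic line meets the curve in up to 4 points, so deg p = 4.
2. From the visible intercepts: every point of the x-axis in the box is on the curve; the y-axis gridline crossings are at y ∈ {-1, 0}.
3. These observations pin down the coefficients.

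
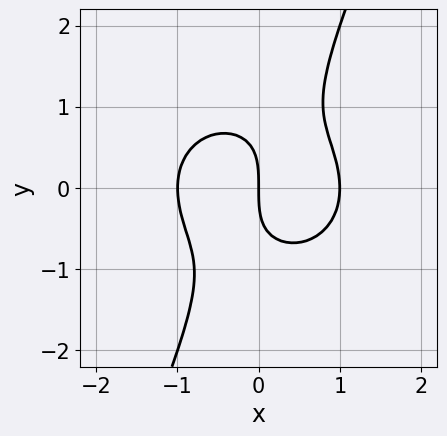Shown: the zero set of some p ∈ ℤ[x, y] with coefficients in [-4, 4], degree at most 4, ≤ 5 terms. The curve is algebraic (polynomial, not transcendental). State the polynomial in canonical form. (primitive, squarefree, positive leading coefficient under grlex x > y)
First, degree: a generic line meets the curve in up to 3 points, so deg p = 3.
Next, from the visible intercepts: one y-axis crossing is at y = 0; among the integer gridlines, it crosses the x-axis at x ∈ {-1, 0, 1}.
Finally, assembling these constraints gives the stated polynomial.

2*x^3 + 2*x*y^2 - y^3 - 2*x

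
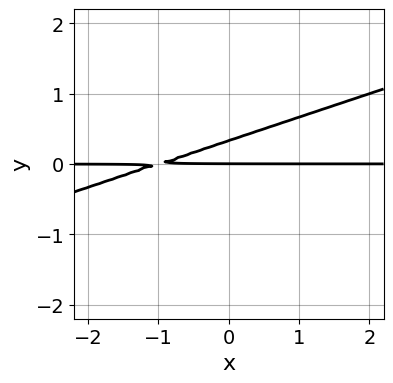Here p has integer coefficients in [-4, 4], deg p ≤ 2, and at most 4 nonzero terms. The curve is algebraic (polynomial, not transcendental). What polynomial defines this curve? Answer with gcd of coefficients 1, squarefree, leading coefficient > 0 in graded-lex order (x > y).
1. deg p = 2.
2. From the visible intercepts: every point of the x-axis in the box is on the curve; it meets the y-axis at y = 0 (among the integer gridlines).
3. Putting this together gives p.

x*y - 3*y^2 + y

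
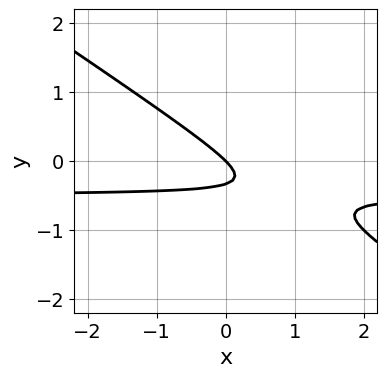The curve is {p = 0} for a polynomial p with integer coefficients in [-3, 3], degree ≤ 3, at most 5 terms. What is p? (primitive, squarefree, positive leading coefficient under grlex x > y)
Degree: no degree-1 curve has this shape, so deg p = 2.
Reading off the gridlines: it crosses the y-axis at the gridline y = 0; it meets the x-axis at x = 0 (among the integer gridlines).
Assembling these constraints gives the stated polynomial.

2*x*y + 3*y^2 + x + y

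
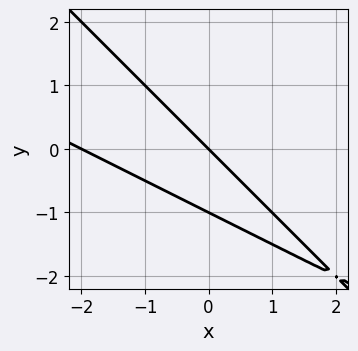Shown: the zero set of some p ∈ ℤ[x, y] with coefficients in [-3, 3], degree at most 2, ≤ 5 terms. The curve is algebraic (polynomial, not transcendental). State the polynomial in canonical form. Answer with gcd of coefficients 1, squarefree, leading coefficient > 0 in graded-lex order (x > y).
x^2 + 3*x*y + 2*y^2 + 2*x + 2*y

(a) The degree is 2 — no degree-1 curve has this shape.
(b) Checking where it meets the axes: among the integer gridlines, it crosses the y-axis at y ∈ {-1, 0}; among the integer gridlines, it crosses the x-axis at x ∈ {-2, 0}.
(c) These observations pin down the coefficients.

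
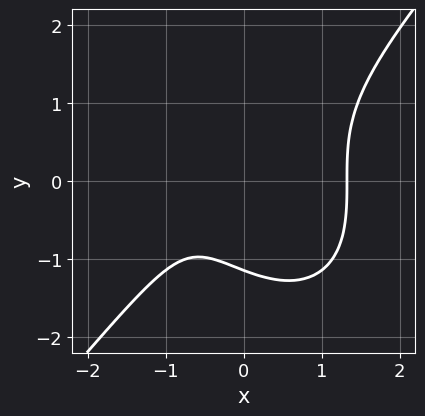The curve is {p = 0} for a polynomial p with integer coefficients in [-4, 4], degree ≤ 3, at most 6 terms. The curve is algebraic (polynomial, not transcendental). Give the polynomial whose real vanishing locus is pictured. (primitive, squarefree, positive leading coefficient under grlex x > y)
deg p = 3.
Putting this together gives p.

3*x^3 - 2*y^3 - 3*x - 3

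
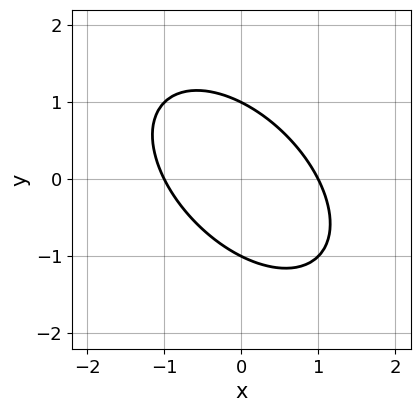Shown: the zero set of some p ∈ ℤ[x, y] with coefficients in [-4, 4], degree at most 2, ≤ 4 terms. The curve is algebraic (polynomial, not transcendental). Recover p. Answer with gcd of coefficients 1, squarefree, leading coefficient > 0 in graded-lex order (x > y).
x^2 + x*y + y^2 - 1

First, degree: the shape is more complex than any degree-1 curve, so deg p = 2.
Next, against the integer gridlines: among the integer gridlines, it crosses the x-axis at x ∈ {-1, 1}; the y-axis gridline crossings are at y ∈ {-1, 1}.
Finally, these observations pin down the coefficients.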